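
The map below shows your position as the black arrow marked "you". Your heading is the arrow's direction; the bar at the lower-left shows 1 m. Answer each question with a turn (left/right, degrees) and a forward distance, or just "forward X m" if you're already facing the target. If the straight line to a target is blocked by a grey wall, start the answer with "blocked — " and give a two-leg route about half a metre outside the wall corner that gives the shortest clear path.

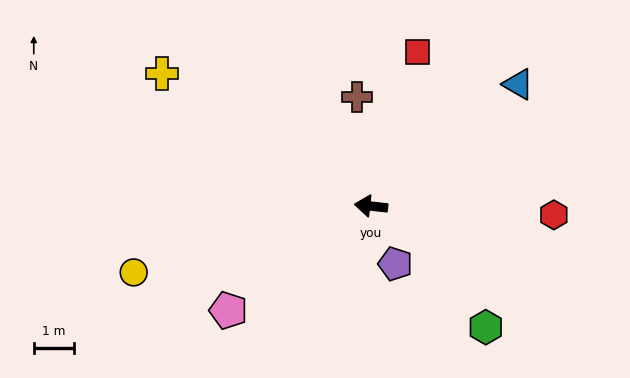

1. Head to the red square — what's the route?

turn right 101°, forward 4.0 m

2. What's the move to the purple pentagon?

turn left 119°, forward 1.6 m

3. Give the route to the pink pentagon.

turn left 42°, forward 4.4 m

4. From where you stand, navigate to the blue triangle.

turn right 134°, forward 4.8 m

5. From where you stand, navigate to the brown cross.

turn right 77°, forward 2.7 m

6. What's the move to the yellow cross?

turn right 26°, forward 6.2 m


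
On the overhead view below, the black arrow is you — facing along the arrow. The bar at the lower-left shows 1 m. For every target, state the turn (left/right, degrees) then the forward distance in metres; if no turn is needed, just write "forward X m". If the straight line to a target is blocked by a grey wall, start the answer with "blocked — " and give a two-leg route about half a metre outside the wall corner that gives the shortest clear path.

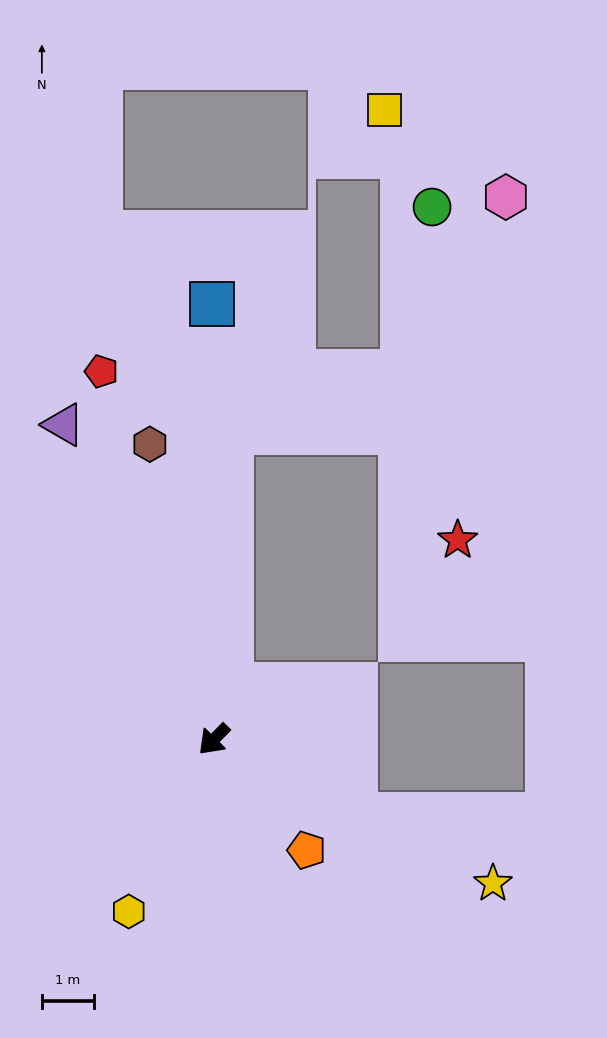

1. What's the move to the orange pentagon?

turn left 85°, forward 2.8 m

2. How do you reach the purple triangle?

turn right 110°, forward 6.6 m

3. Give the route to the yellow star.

turn left 107°, forward 6.0 m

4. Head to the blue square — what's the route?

turn right 135°, forward 8.3 m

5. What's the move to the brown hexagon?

turn right 123°, forward 5.8 m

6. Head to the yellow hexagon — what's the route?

turn left 18°, forward 3.7 m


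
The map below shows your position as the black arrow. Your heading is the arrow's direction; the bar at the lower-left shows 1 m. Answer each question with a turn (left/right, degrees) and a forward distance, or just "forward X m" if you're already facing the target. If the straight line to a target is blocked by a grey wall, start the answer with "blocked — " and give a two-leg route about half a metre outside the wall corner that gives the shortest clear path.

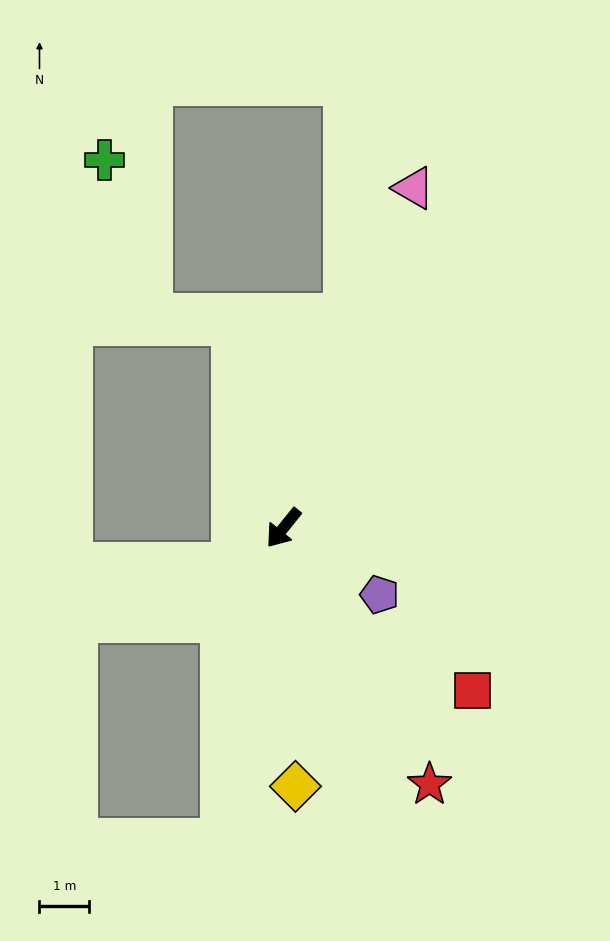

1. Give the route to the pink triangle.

turn right 162°, forward 7.3 m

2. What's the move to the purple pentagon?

turn left 94°, forward 2.4 m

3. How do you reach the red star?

turn left 69°, forward 5.9 m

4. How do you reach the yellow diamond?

turn left 42°, forward 5.2 m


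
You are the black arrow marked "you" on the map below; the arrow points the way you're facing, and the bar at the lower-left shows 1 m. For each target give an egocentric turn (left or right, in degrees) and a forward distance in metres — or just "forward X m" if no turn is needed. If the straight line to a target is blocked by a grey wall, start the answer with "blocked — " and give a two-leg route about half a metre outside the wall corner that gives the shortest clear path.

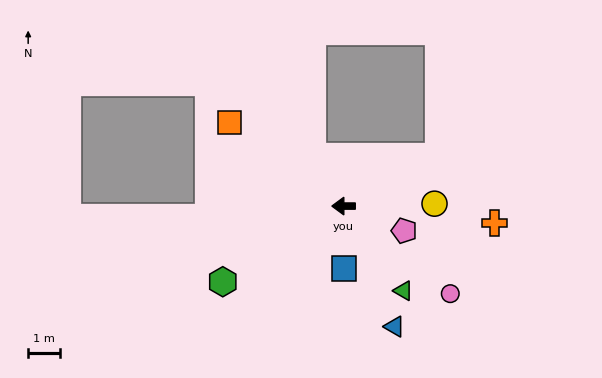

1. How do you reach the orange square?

turn right 36°, forward 4.5 m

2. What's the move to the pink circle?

turn left 141°, forward 4.3 m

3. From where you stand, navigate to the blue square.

turn left 90°, forward 2.0 m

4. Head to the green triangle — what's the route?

turn left 125°, forward 3.3 m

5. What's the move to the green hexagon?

turn left 32°, forward 4.5 m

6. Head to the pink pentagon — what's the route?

turn left 158°, forward 2.1 m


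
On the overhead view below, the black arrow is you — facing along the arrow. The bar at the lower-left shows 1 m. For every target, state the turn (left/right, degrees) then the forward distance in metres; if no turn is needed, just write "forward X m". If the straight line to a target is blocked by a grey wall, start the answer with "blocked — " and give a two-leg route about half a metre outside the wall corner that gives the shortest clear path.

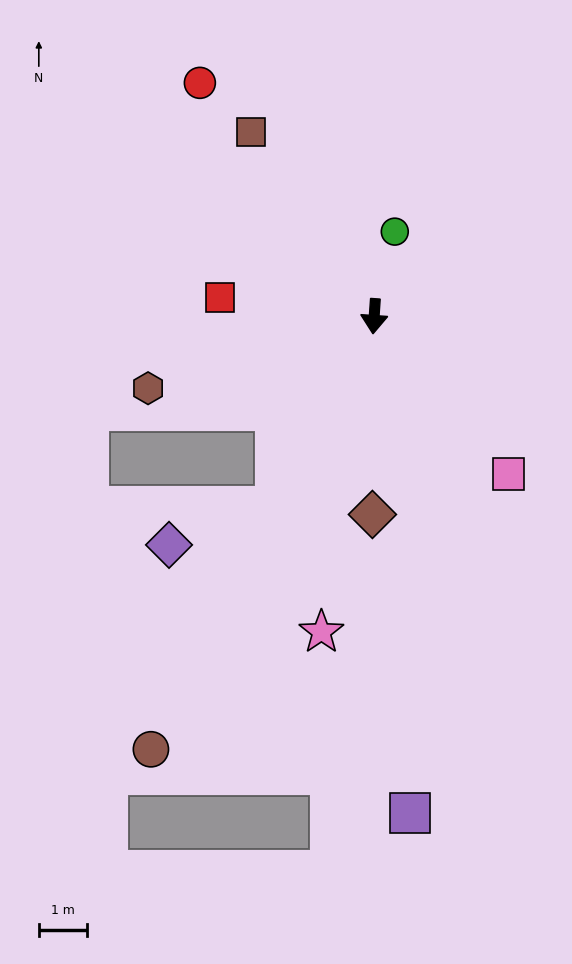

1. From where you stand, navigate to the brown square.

turn right 142°, forward 4.6 m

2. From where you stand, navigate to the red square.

turn right 93°, forward 3.2 m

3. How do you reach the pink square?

turn left 44°, forward 4.3 m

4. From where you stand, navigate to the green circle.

turn left 170°, forward 1.8 m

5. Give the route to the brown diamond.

turn left 3°, forward 4.1 m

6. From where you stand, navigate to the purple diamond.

blocked — turn right 23°, forward 4.4 m, then turn right 43°, forward 2.4 m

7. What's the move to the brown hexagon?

turn right 68°, forward 4.9 m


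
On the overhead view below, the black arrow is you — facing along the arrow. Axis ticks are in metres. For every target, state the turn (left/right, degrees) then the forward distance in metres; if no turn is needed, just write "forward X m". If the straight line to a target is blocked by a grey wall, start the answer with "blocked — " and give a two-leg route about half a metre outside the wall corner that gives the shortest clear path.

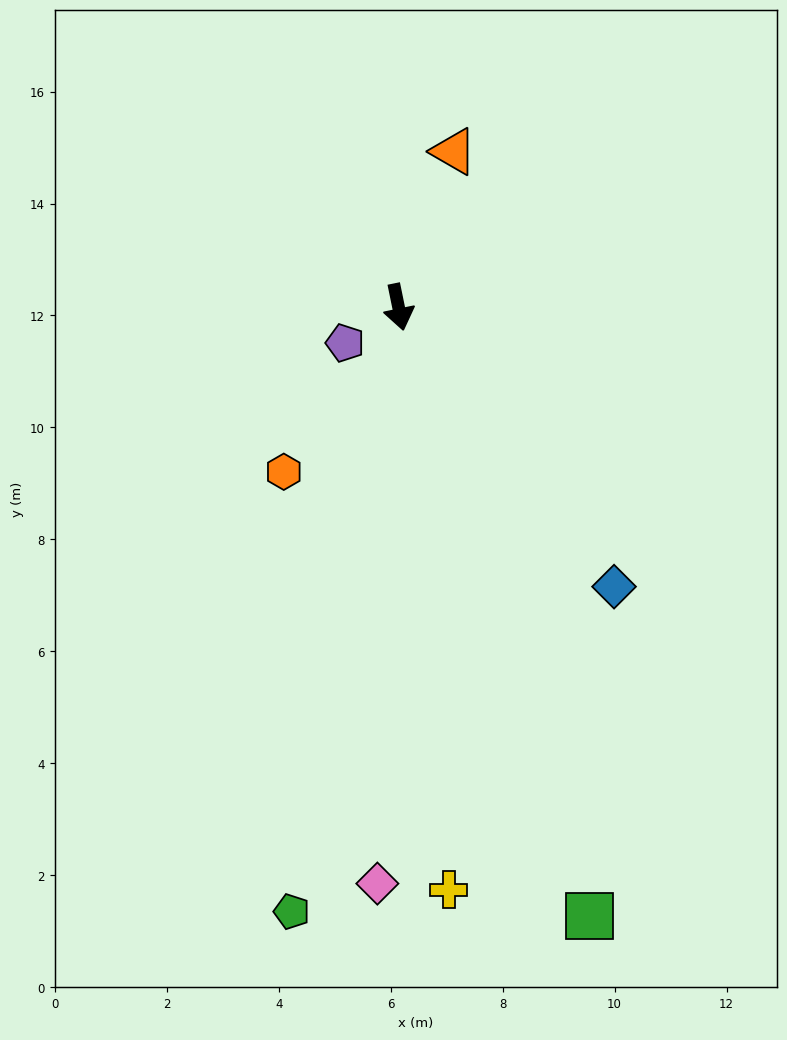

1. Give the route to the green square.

turn left 6°, forward 11.4 m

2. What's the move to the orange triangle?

turn left 149°, forward 2.9 m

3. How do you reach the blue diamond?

turn left 26°, forward 6.3 m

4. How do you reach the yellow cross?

turn right 7°, forward 10.5 m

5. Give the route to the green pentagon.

turn right 22°, forward 11.0 m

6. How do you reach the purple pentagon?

turn right 68°, forward 1.2 m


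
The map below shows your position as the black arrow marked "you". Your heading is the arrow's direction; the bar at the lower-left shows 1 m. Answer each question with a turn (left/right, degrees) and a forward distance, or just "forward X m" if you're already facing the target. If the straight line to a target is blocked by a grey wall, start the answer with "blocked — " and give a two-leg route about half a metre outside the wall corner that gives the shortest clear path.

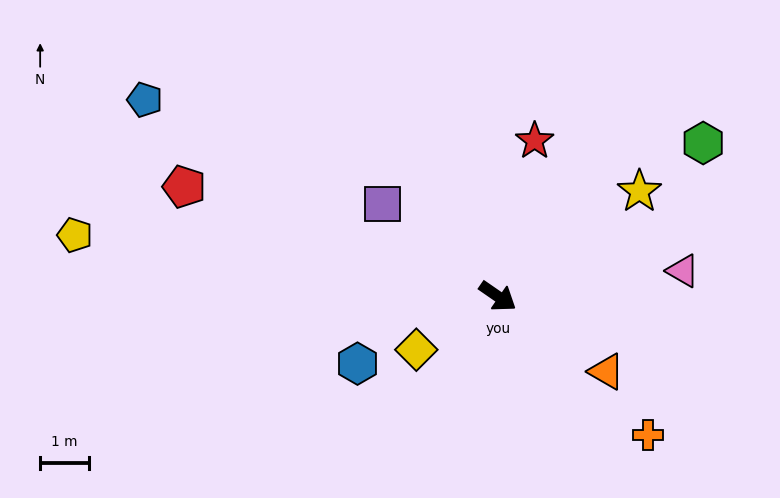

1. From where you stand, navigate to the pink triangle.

turn left 43°, forward 3.8 m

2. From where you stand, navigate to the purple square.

turn left 176°, forward 3.0 m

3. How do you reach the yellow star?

turn left 71°, forward 3.6 m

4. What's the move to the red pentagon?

turn right 165°, forward 6.8 m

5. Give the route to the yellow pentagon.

turn right 154°, forward 8.8 m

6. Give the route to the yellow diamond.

turn right 112°, forward 2.0 m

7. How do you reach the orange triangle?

forward 2.7 m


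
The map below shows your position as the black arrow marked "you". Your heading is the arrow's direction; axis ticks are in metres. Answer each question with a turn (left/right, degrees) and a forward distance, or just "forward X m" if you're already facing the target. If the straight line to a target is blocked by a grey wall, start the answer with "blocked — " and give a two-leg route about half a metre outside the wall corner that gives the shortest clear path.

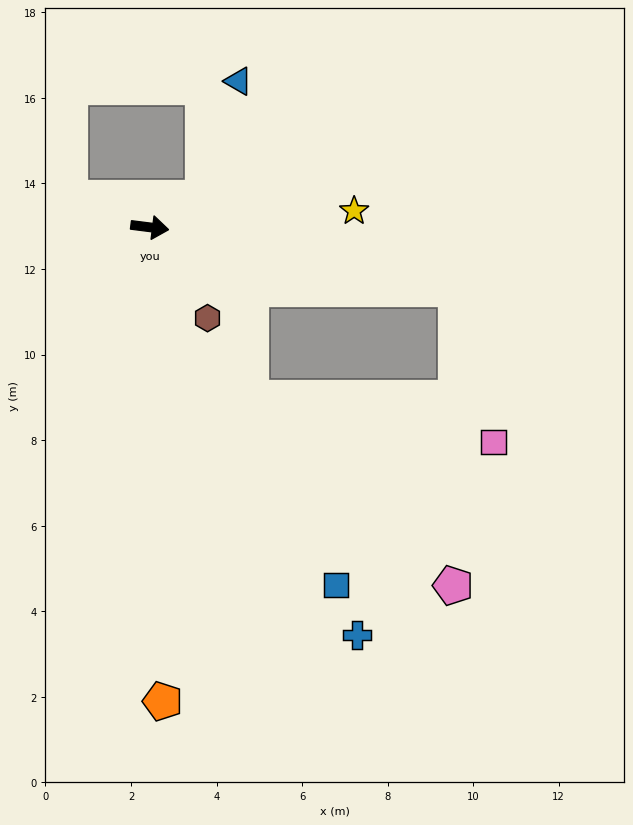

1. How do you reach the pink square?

blocked — turn right 4°, forward 7.3 m, then turn right 65°, forward 3.7 m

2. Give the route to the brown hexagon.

turn right 50°, forward 2.5 m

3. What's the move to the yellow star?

turn left 12°, forward 4.8 m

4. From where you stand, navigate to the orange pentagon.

turn right 81°, forward 11.1 m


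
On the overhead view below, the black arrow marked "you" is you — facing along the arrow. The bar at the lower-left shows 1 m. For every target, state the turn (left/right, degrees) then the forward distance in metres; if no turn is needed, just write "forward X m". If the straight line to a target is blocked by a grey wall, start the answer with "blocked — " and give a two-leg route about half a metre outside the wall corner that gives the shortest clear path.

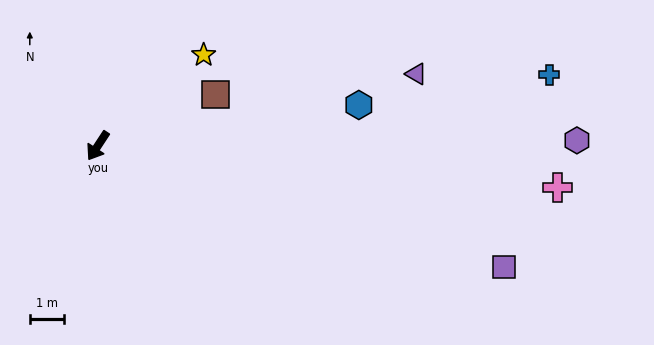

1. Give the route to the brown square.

turn left 147°, forward 3.7 m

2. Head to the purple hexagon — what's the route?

turn left 124°, forward 14.0 m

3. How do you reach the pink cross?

turn left 118°, forward 13.5 m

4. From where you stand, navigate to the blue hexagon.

turn left 132°, forward 7.7 m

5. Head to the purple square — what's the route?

turn left 107°, forward 12.4 m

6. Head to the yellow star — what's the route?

turn left 164°, forward 4.1 m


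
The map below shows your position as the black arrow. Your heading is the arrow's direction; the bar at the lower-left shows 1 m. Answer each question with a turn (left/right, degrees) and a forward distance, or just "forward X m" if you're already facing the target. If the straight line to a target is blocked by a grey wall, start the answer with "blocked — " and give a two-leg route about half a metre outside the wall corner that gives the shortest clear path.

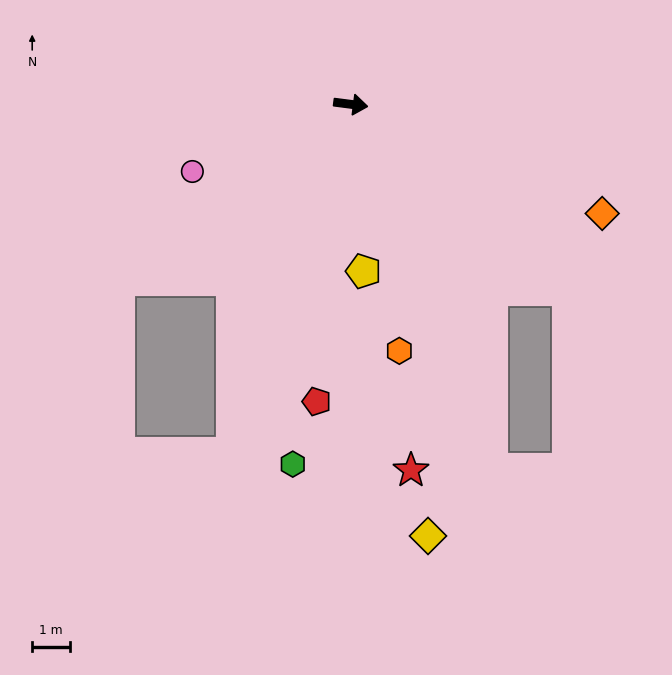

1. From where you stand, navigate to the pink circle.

turn right 150°, forward 4.6 m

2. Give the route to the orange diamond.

turn right 16°, forward 7.3 m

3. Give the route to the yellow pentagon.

turn right 78°, forward 4.5 m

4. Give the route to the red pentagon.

turn right 89°, forward 8.0 m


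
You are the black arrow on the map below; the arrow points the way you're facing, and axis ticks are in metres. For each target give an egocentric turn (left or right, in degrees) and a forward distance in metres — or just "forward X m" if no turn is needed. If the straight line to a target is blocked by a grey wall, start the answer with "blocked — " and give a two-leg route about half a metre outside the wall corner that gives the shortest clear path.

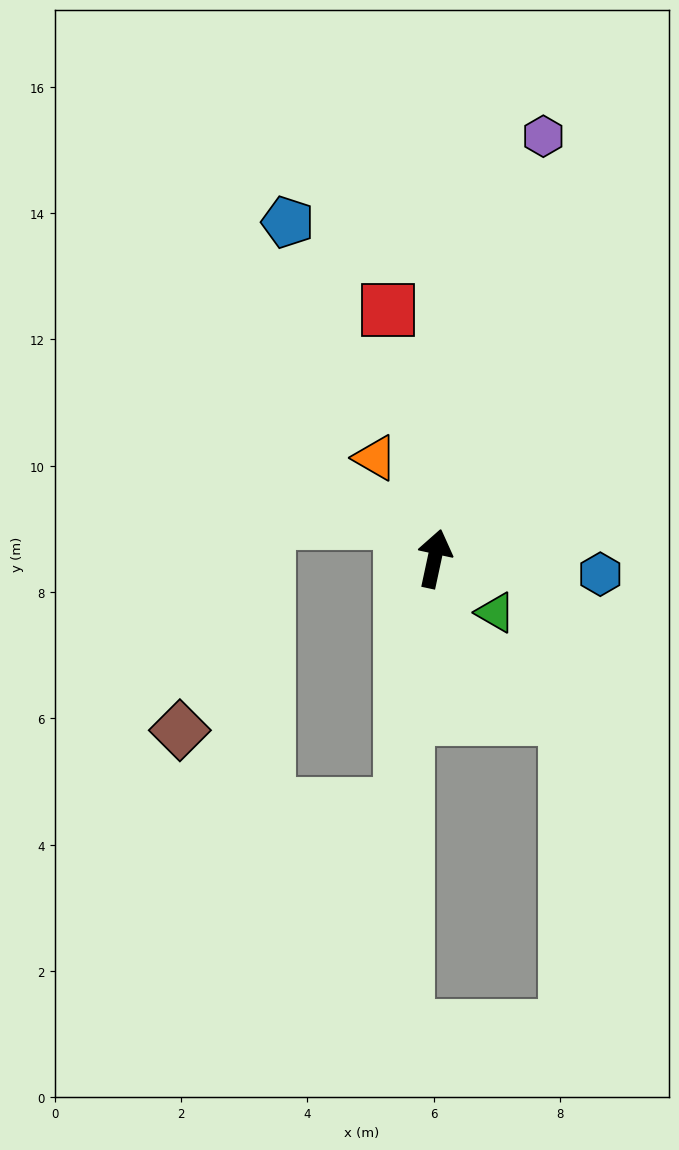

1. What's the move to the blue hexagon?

turn right 83°, forward 2.6 m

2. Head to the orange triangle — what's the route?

turn left 43°, forward 1.9 m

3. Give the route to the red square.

turn left 23°, forward 4.0 m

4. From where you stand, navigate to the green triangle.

turn right 119°, forward 1.3 m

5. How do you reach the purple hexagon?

turn right 2°, forward 6.9 m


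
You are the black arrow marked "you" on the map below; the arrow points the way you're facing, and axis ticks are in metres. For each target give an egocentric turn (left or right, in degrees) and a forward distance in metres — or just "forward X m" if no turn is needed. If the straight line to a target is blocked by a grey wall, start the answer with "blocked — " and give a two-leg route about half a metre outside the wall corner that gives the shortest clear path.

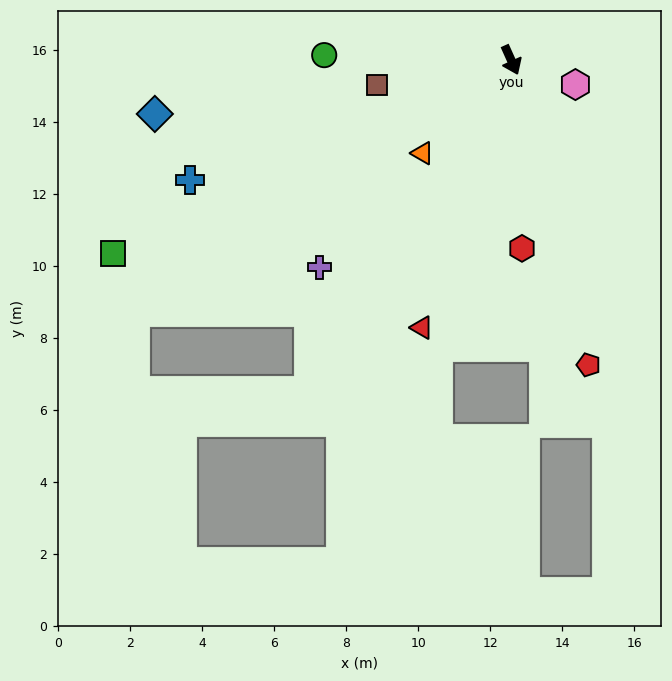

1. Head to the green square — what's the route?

turn right 88°, forward 12.3 m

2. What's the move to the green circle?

turn right 116°, forward 5.2 m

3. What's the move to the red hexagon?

turn right 21°, forward 5.2 m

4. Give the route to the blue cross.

turn right 94°, forward 9.5 m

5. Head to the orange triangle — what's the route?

turn right 68°, forward 3.6 m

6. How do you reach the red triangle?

turn right 43°, forward 7.8 m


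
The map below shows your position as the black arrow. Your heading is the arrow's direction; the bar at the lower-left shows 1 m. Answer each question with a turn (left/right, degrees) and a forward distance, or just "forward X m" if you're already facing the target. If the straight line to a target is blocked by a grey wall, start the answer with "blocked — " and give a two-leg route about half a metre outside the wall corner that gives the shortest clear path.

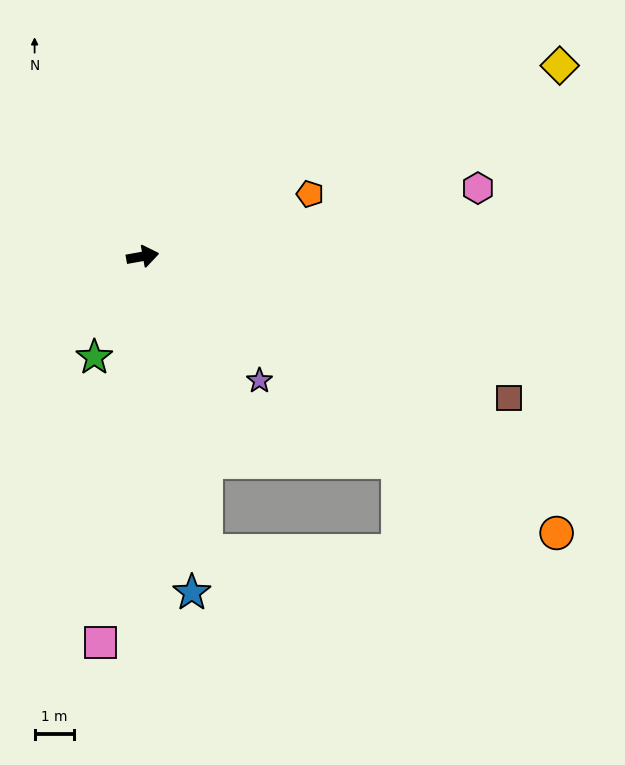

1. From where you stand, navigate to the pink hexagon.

forward 8.7 m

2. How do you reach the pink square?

turn right 106°, forward 9.8 m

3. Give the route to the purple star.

turn right 57°, forward 4.3 m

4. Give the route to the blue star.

turn right 92°, forward 8.6 m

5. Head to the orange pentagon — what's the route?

turn left 10°, forward 4.5 m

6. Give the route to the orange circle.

turn right 44°, forward 12.6 m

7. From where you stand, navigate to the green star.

turn right 126°, forward 2.8 m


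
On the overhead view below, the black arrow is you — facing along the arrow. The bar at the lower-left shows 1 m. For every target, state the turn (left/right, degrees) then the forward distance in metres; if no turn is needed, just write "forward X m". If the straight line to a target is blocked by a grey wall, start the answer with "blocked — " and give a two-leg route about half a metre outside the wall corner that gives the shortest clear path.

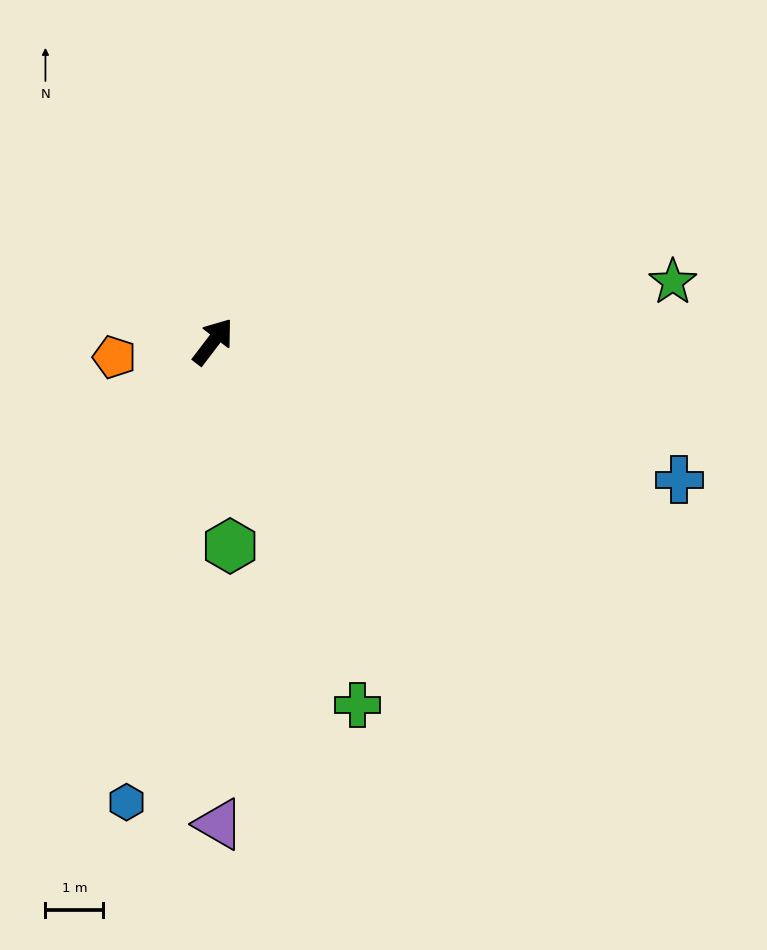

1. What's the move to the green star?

turn right 45°, forward 8.0 m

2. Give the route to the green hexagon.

turn right 138°, forward 3.5 m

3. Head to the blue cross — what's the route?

turn right 69°, forward 8.4 m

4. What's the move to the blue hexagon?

turn right 153°, forward 8.1 m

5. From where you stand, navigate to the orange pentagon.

turn left 136°, forward 1.7 m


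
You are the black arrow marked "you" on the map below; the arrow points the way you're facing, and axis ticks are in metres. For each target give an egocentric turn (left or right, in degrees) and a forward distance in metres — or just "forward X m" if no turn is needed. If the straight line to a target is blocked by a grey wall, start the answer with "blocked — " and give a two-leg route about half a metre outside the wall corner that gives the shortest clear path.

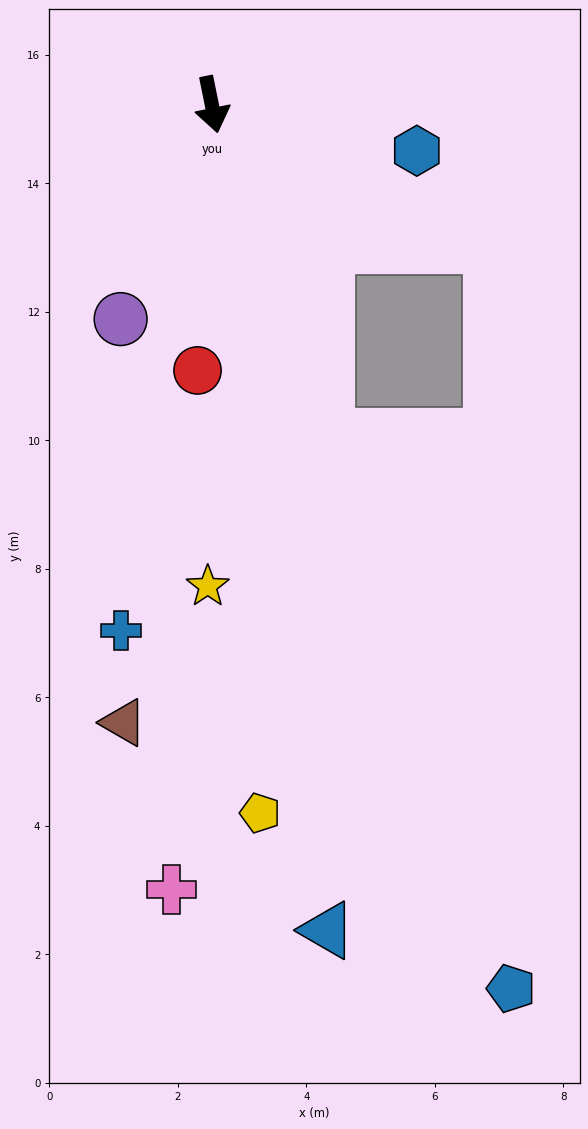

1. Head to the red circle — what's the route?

turn right 14°, forward 4.1 m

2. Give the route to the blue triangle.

turn right 3°, forward 13.0 m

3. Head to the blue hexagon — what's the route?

turn left 66°, forward 3.3 m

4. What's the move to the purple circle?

turn right 34°, forward 3.6 m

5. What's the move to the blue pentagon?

turn left 7°, forward 14.5 m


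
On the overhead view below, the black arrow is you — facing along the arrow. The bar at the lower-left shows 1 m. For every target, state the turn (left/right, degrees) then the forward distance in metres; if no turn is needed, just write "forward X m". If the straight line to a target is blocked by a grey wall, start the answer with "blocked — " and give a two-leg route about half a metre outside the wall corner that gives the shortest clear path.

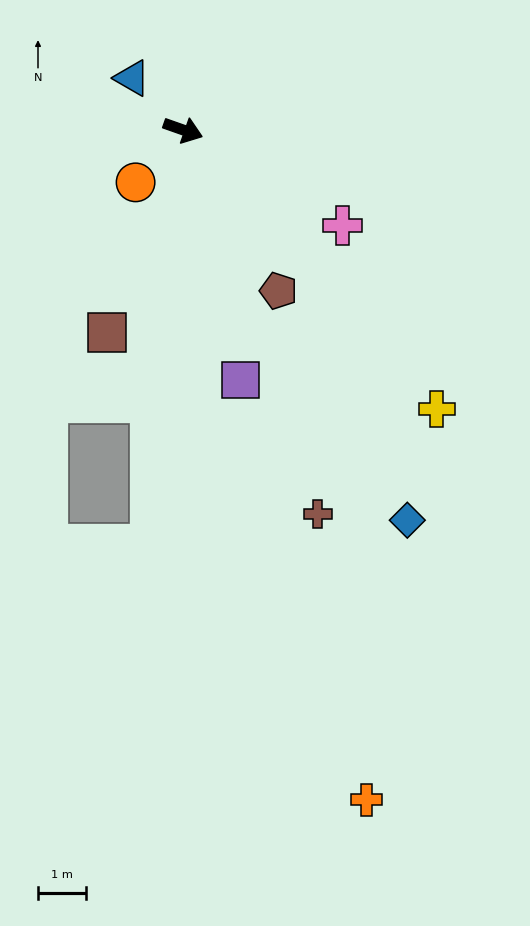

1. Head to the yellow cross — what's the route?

turn right 28°, forward 7.8 m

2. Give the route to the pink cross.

turn right 12°, forward 3.9 m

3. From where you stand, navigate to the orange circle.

turn right 113°, forward 1.5 m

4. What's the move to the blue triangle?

turn left 154°, forward 1.5 m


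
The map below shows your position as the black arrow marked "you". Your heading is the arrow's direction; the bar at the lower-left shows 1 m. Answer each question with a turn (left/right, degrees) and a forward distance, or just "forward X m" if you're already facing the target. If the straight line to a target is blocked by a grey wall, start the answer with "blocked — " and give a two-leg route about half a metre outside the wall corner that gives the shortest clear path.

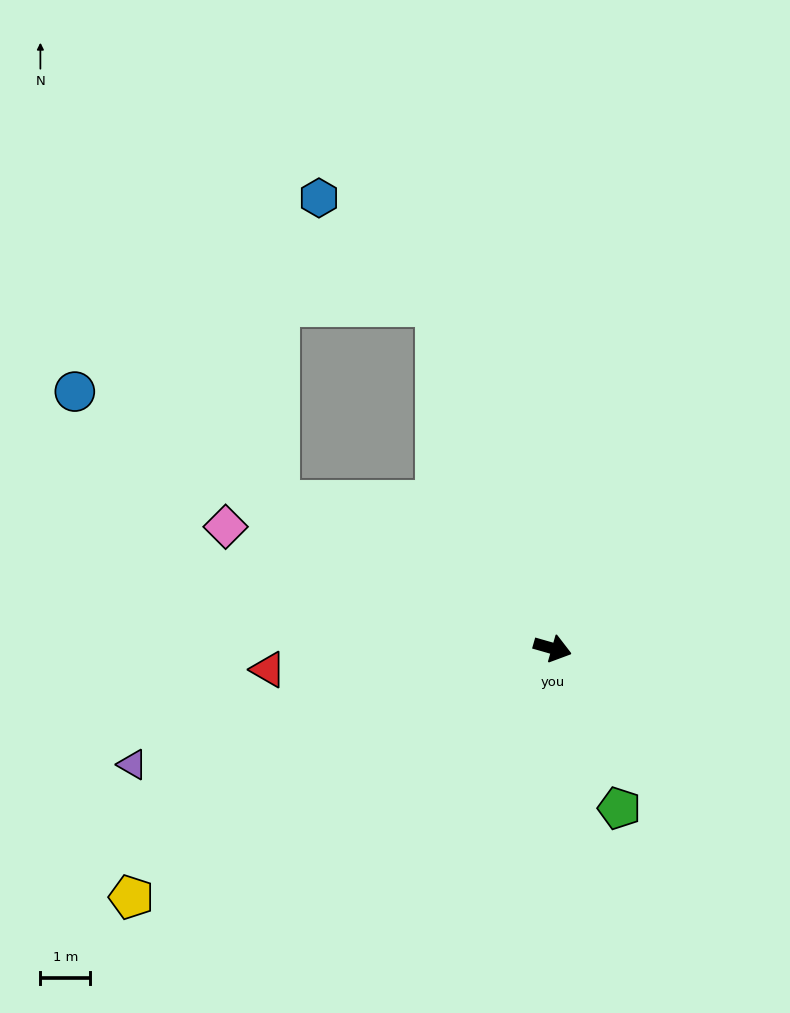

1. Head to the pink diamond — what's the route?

turn left 176°, forward 7.0 m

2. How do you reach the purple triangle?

turn right 149°, forward 8.7 m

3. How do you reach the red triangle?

turn right 160°, forward 5.7 m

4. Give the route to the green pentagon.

turn right 51°, forward 3.5 m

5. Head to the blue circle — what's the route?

turn left 168°, forward 10.9 m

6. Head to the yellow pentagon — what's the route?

turn right 133°, forward 9.8 m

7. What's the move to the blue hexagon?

blocked — turn left 125°, forward 7.3 m, then turn left 28°, forward 3.2 m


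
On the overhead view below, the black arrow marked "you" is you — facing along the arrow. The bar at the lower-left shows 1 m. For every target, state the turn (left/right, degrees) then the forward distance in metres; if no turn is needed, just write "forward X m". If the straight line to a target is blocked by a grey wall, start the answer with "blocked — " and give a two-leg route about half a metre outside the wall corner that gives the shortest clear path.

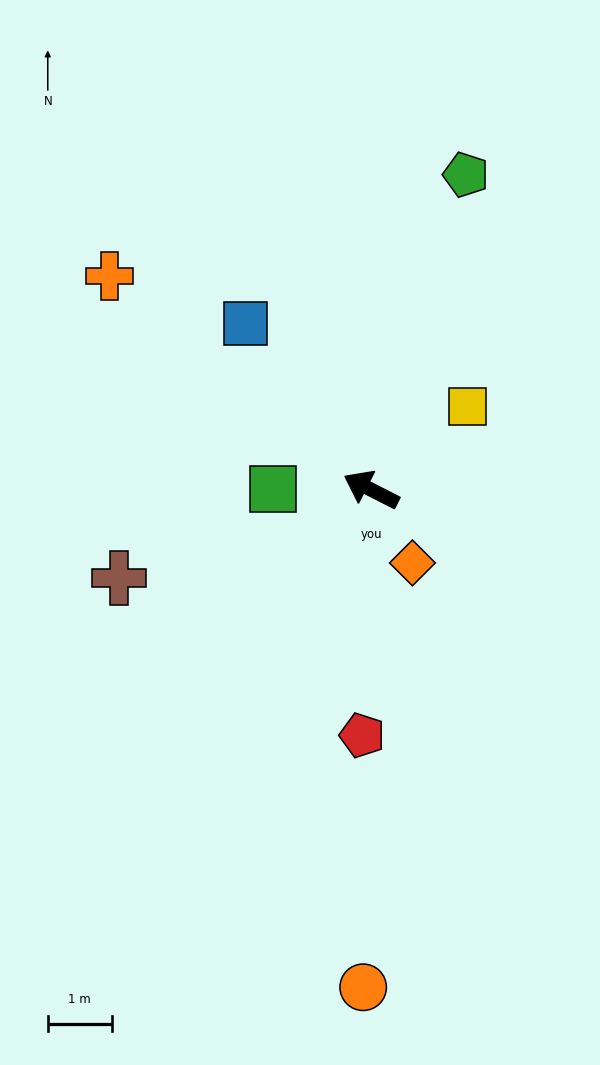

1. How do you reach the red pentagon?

turn left 115°, forward 3.8 m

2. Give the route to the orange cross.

turn right 12°, forward 5.3 m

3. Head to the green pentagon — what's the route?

turn right 80°, forward 5.1 m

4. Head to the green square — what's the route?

turn left 26°, forward 1.5 m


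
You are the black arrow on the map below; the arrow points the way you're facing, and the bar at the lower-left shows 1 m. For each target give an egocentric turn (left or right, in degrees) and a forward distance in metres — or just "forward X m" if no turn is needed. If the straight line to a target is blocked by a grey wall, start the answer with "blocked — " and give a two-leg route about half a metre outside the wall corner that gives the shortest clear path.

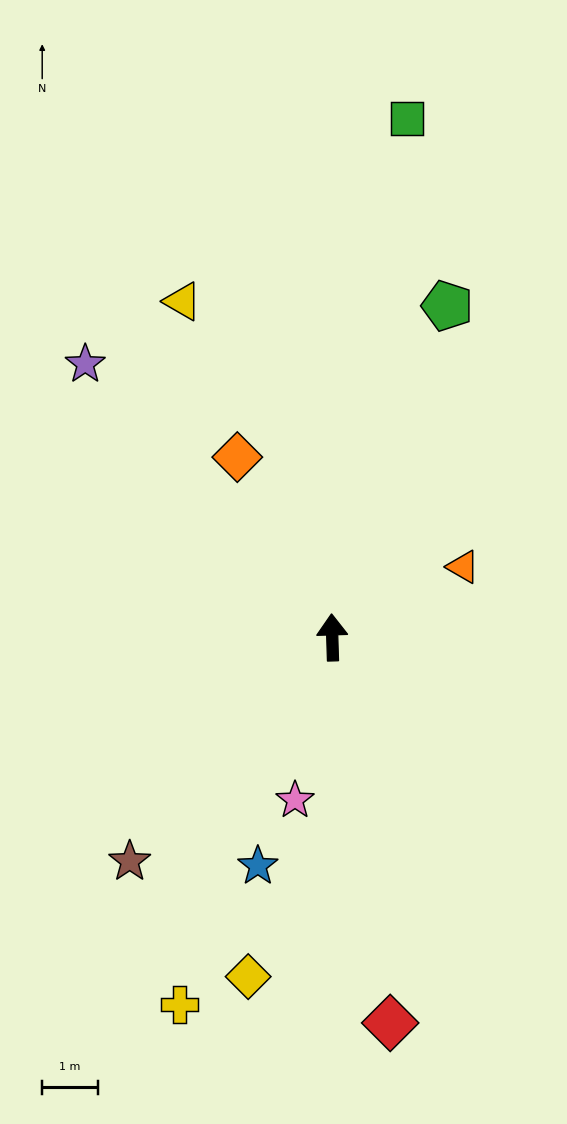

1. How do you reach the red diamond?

turn right 173°, forward 7.0 m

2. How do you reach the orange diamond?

turn left 26°, forward 3.7 m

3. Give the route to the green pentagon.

turn right 21°, forward 6.3 m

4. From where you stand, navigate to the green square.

turn right 10°, forward 9.4 m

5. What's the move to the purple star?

turn left 40°, forward 6.6 m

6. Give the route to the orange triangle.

turn right 63°, forward 2.7 m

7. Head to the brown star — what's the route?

turn left 136°, forward 5.4 m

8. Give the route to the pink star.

turn left 165°, forward 3.0 m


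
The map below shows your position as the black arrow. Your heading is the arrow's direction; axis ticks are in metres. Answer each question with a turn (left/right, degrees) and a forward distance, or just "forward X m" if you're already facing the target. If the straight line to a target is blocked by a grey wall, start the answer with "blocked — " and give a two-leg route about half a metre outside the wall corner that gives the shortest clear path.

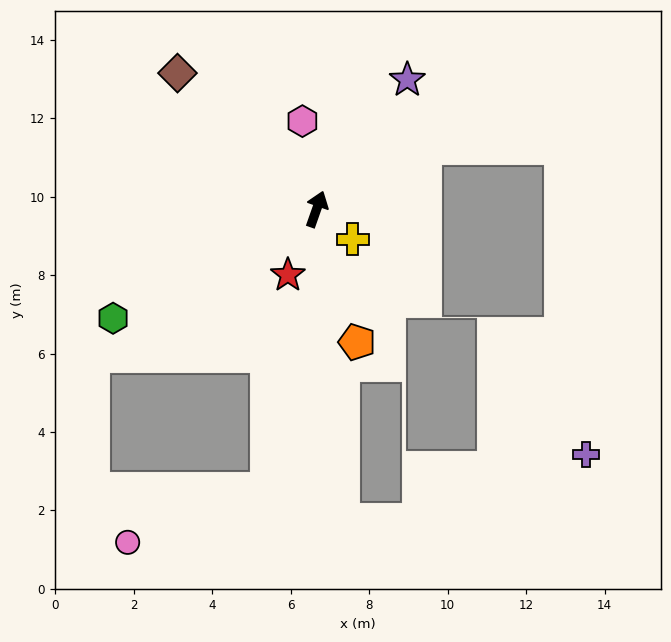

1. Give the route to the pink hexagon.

turn left 29°, forward 2.3 m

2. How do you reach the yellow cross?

turn right 111°, forward 1.2 m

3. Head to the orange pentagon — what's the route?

turn right 144°, forward 3.5 m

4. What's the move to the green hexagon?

turn left 138°, forward 5.9 m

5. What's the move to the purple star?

turn right 16°, forward 4.0 m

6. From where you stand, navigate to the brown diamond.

turn left 65°, forward 5.0 m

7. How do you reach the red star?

turn left 176°, forward 1.8 m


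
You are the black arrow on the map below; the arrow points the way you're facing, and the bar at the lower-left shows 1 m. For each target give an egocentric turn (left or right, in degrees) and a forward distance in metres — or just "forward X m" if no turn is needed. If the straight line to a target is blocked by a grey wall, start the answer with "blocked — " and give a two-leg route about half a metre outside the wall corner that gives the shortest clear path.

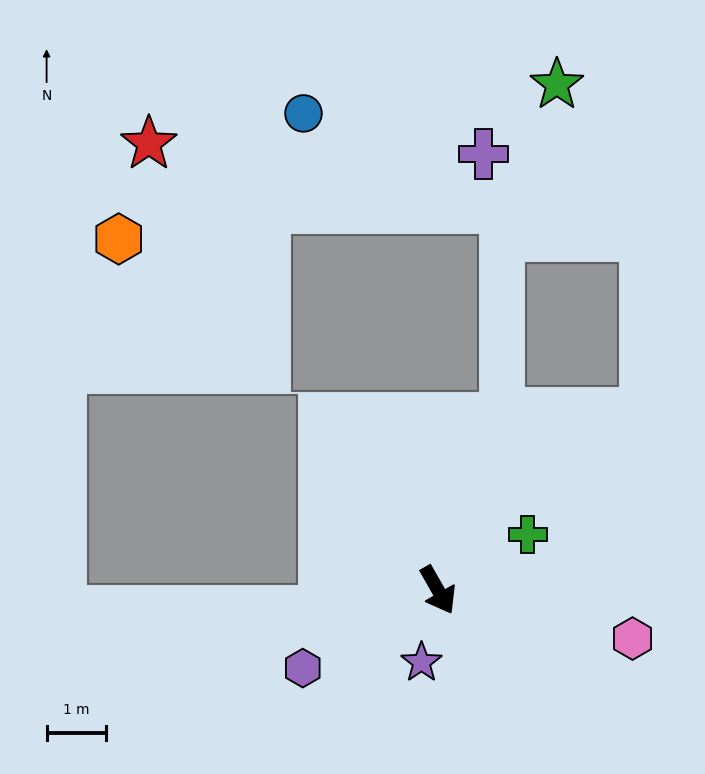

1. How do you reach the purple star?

turn right 43°, forward 1.2 m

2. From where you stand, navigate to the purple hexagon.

turn right 90°, forward 2.6 m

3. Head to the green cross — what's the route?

turn left 92°, forward 1.8 m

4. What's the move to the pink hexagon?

turn left 46°, forward 3.4 m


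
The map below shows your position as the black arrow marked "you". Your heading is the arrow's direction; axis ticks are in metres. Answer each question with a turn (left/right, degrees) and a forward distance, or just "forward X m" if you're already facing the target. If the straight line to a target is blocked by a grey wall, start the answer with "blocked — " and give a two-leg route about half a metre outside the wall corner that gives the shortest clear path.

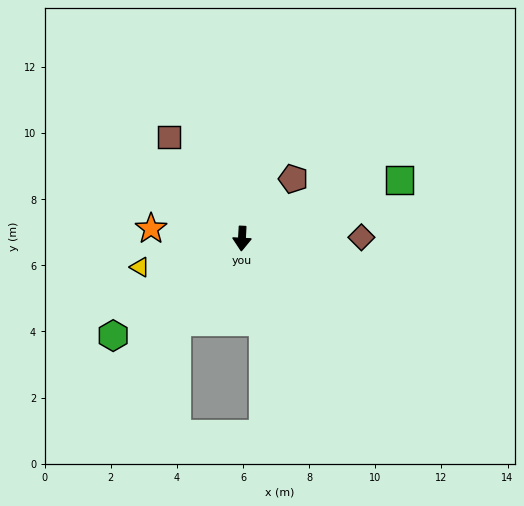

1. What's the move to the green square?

turn left 113°, forward 5.1 m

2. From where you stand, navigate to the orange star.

turn right 93°, forward 2.8 m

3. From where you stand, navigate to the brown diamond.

turn left 94°, forward 3.6 m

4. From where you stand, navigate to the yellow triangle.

turn right 71°, forward 3.2 m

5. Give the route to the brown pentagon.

turn left 142°, forward 2.4 m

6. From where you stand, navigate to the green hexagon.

turn right 50°, forward 4.9 m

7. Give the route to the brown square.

turn right 141°, forward 3.8 m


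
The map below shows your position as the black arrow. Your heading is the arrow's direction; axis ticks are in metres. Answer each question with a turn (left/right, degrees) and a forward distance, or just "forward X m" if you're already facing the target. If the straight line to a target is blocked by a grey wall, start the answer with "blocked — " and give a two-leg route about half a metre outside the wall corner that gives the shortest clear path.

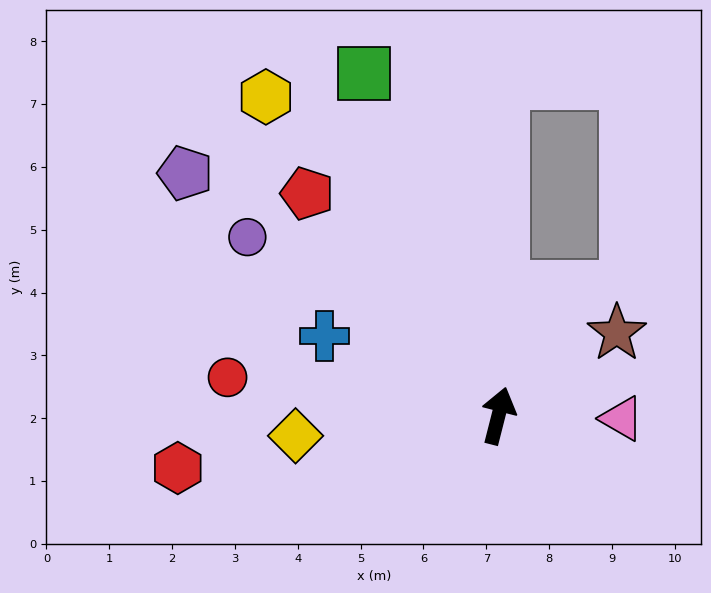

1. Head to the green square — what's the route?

turn left 36°, forward 5.9 m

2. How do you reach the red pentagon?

turn left 55°, forward 4.7 m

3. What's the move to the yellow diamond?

turn left 110°, forward 3.2 m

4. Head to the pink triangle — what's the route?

turn right 77°, forward 2.0 m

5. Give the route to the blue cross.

turn left 80°, forward 3.0 m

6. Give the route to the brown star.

turn right 41°, forward 2.3 m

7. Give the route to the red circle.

turn left 96°, forward 4.4 m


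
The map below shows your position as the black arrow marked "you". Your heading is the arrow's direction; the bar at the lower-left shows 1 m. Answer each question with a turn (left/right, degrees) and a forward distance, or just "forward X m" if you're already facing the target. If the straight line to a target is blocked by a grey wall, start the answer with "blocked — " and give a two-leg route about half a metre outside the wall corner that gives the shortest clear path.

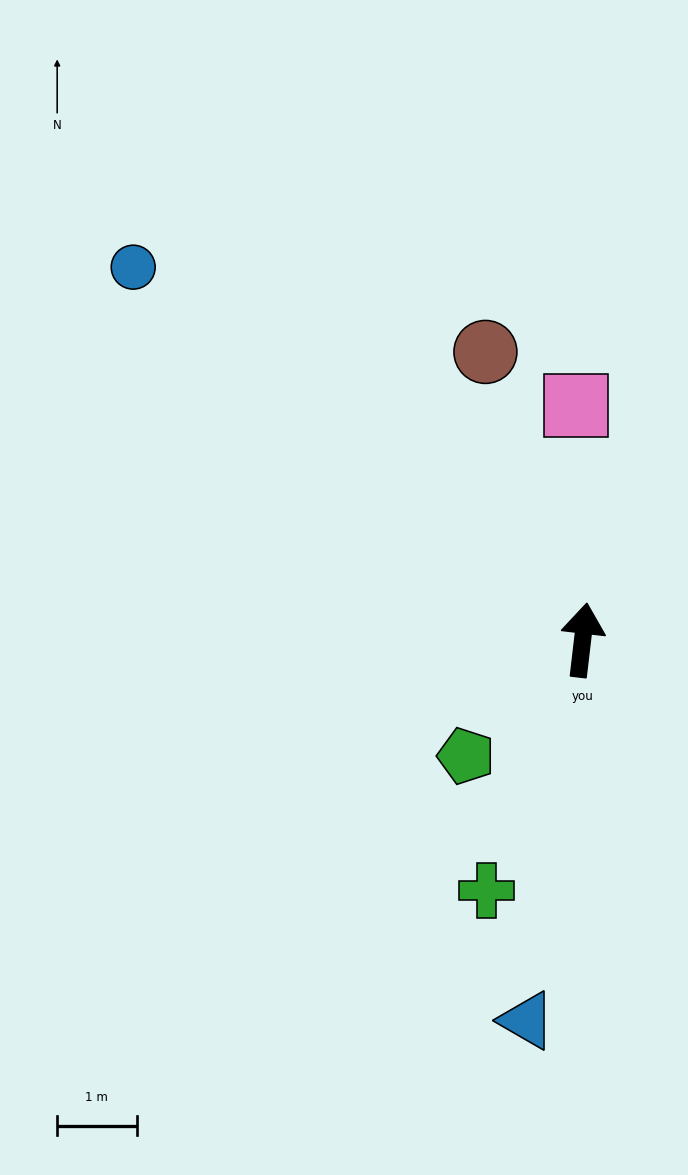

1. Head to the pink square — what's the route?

turn left 8°, forward 3.0 m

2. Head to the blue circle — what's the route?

turn left 57°, forward 7.4 m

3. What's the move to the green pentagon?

turn left 142°, forward 2.1 m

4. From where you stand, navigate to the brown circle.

turn left 25°, forward 3.8 m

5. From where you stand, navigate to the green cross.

turn left 166°, forward 3.4 m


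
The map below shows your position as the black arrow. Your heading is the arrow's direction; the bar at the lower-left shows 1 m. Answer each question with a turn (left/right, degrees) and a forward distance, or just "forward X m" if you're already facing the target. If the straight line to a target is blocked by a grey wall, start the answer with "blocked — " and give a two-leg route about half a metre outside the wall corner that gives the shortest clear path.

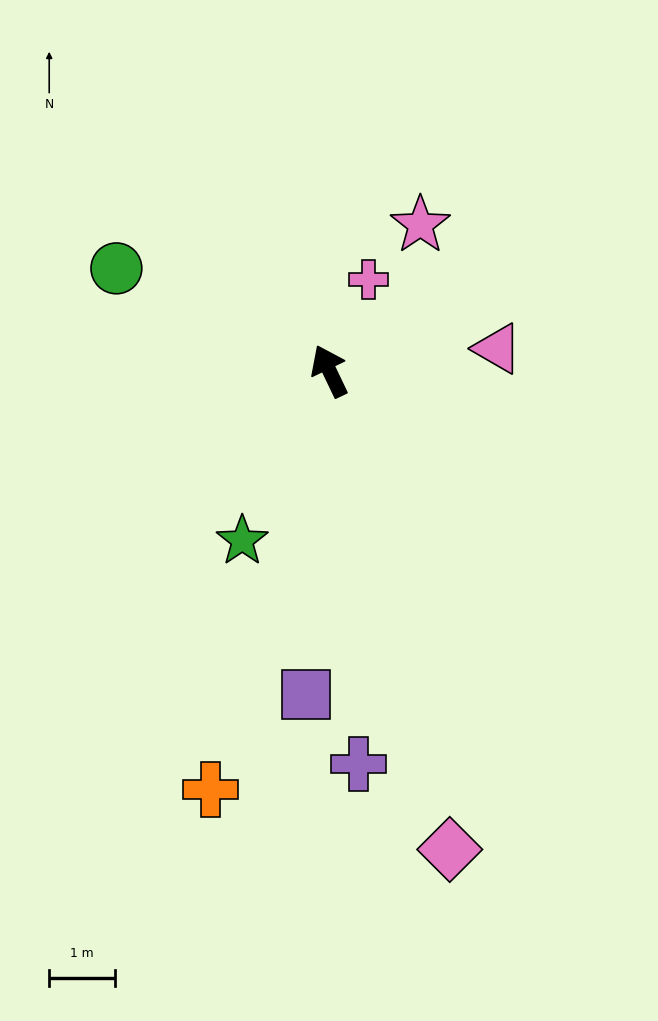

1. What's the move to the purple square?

turn left 150°, forward 4.9 m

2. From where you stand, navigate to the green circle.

turn left 39°, forward 3.6 m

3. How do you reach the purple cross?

turn left 159°, forward 6.0 m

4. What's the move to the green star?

turn left 127°, forward 2.9 m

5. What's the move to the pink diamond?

turn left 169°, forward 7.5 m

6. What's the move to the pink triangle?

turn right 108°, forward 2.6 m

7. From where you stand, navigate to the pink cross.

turn right 49°, forward 1.5 m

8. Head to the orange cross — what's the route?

turn left 139°, forward 6.6 m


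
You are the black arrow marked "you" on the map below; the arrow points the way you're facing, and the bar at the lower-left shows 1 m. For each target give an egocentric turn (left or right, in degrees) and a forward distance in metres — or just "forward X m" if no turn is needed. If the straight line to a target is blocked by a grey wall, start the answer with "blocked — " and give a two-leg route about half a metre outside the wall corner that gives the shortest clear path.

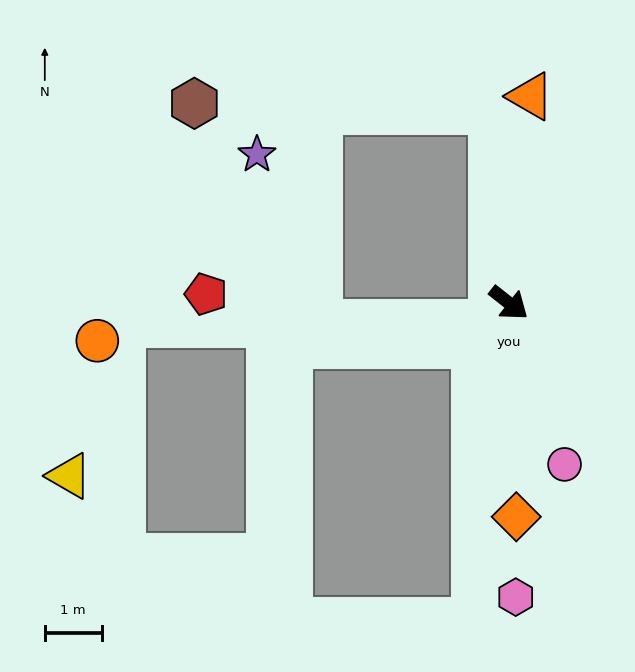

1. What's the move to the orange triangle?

turn left 122°, forward 3.6 m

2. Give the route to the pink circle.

turn right 33°, forward 3.0 m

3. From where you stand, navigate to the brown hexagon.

blocked — turn left 133°, forward 3.4 m, then turn left 84°, forward 5.2 m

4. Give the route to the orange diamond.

turn right 50°, forward 3.8 m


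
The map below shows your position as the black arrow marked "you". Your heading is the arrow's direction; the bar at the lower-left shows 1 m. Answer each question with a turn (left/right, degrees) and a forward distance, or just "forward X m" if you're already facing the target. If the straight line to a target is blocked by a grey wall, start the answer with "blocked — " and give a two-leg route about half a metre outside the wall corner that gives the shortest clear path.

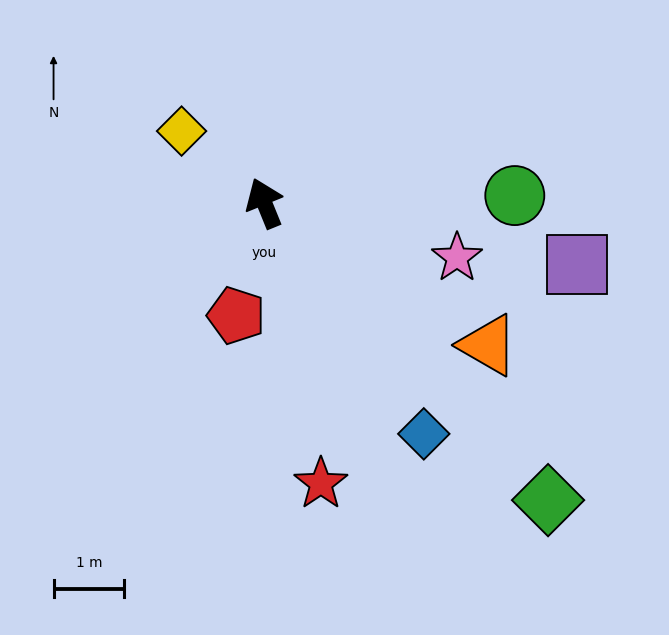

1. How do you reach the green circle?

turn right 110°, forward 3.5 m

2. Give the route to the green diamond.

turn right 158°, forward 5.8 m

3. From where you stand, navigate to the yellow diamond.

turn left 27°, forward 1.5 m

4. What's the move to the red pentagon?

turn left 144°, forward 1.6 m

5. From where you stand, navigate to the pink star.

turn right 128°, forward 2.8 m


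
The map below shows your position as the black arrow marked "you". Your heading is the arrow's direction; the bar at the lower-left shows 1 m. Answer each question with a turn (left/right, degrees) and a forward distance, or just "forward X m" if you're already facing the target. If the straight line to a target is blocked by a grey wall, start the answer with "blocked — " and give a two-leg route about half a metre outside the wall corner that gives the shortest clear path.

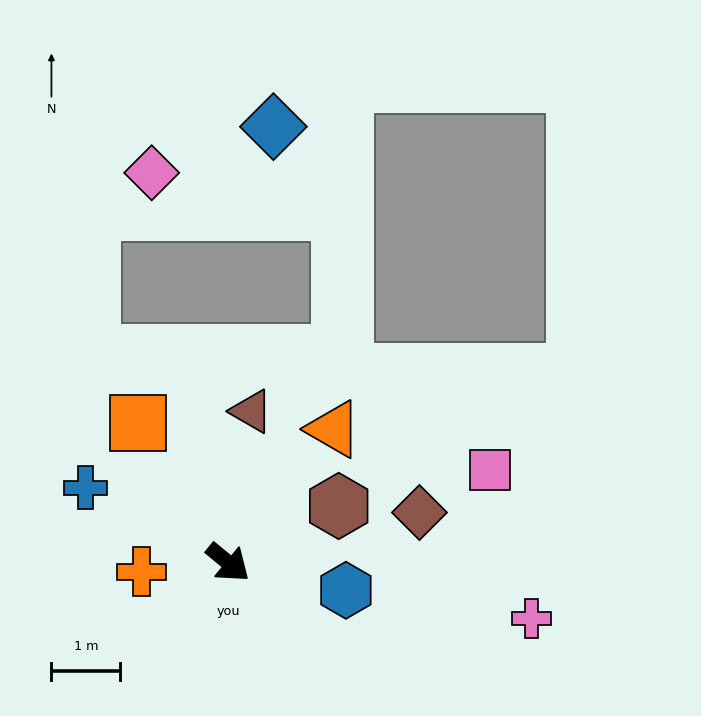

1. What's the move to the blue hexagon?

turn left 26°, forward 1.8 m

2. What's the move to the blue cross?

turn right 168°, forward 2.3 m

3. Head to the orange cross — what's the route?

turn right 134°, forward 1.3 m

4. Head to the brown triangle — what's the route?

turn left 121°, forward 2.2 m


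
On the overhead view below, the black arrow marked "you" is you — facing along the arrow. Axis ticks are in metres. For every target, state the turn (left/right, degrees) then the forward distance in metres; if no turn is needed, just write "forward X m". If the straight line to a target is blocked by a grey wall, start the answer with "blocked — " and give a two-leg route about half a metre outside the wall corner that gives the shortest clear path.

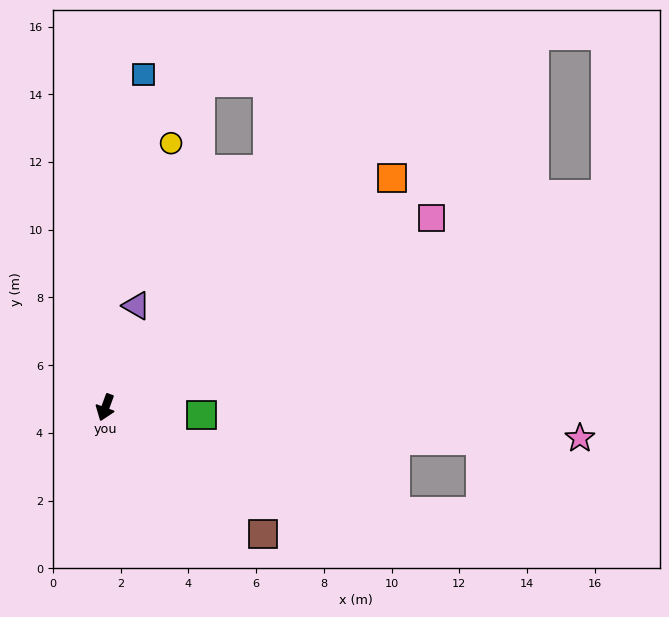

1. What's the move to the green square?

turn left 106°, forward 2.8 m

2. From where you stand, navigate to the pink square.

turn left 140°, forward 11.1 m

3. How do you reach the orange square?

turn left 149°, forward 10.8 m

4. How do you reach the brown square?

turn left 71°, forward 6.0 m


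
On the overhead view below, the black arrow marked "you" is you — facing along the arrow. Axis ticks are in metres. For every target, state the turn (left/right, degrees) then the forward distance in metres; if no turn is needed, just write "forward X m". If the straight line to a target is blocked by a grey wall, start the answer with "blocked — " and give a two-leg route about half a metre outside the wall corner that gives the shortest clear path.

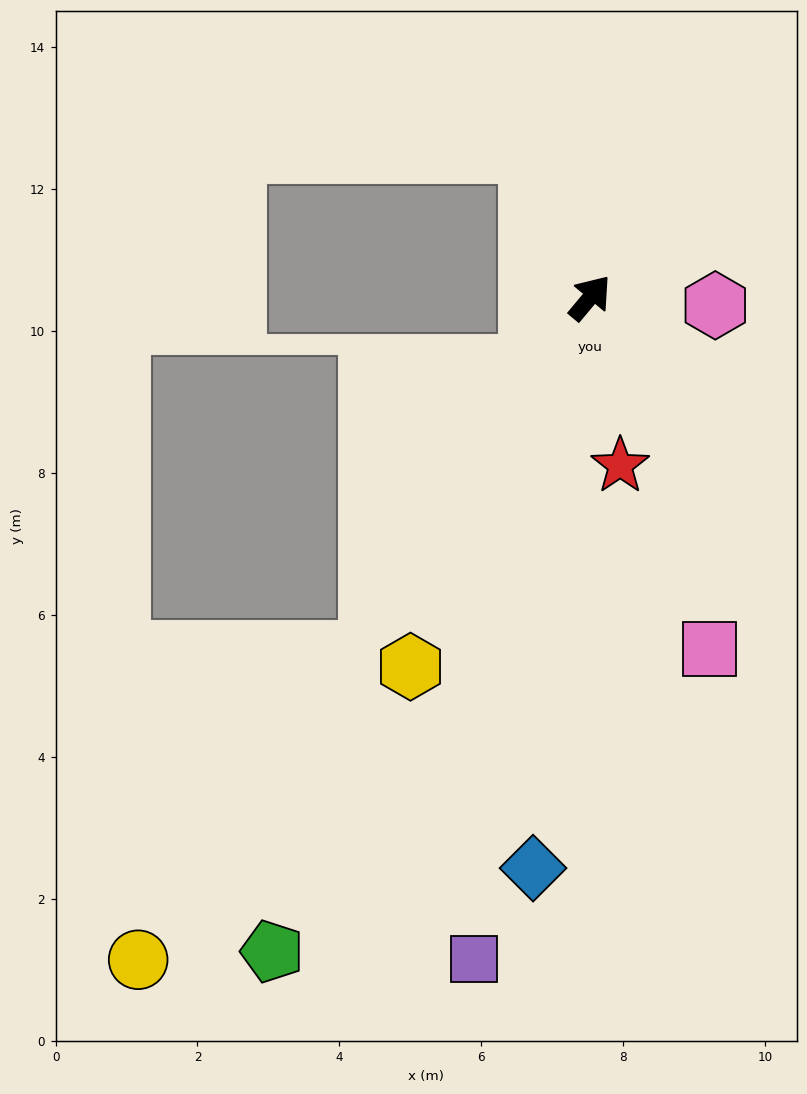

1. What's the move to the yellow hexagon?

turn right 166°, forward 5.8 m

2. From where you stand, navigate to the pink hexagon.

turn right 54°, forward 1.8 m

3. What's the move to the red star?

turn right 130°, forward 2.4 m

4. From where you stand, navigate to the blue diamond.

turn right 146°, forward 8.1 m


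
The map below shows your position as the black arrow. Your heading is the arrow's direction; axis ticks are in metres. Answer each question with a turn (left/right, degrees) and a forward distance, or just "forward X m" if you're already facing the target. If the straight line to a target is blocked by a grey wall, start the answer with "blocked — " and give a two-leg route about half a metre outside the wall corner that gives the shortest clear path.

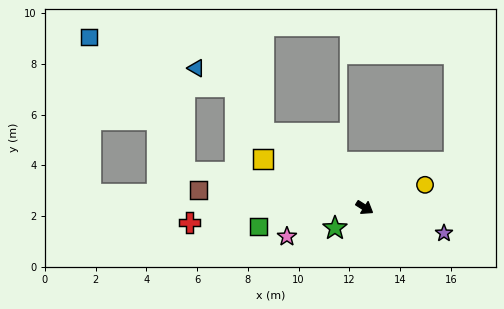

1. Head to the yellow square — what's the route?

turn right 173°, forward 4.5 m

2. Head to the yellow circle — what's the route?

turn left 53°, forward 2.5 m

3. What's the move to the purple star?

turn left 14°, forward 3.3 m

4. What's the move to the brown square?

turn right 154°, forward 6.6 m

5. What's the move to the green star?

turn right 113°, forward 1.4 m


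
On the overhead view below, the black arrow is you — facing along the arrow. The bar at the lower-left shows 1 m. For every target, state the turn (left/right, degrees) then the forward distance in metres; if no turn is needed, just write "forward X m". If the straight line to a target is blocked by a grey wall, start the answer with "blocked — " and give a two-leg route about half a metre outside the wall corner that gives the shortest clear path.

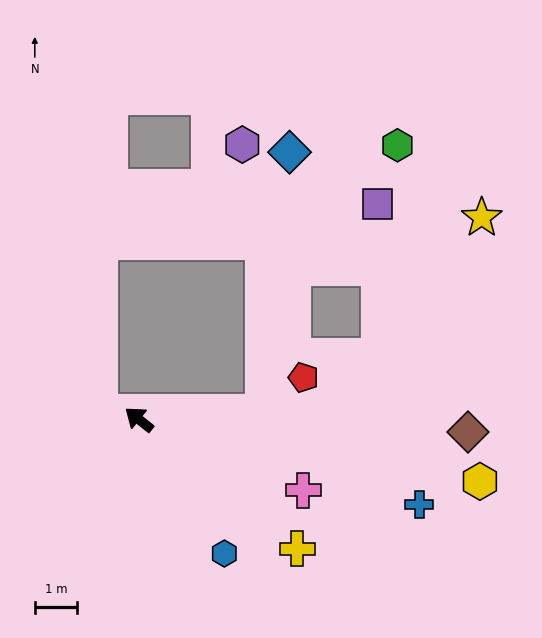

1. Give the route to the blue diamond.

blocked — turn right 138°, forward 2.9 m, then turn left 81°, forward 6.2 m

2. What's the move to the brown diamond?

turn right 143°, forward 7.8 m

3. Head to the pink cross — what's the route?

turn right 164°, forward 4.2 m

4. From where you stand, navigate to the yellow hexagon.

turn right 151°, forward 8.2 m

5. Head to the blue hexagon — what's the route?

turn left 161°, forward 3.7 m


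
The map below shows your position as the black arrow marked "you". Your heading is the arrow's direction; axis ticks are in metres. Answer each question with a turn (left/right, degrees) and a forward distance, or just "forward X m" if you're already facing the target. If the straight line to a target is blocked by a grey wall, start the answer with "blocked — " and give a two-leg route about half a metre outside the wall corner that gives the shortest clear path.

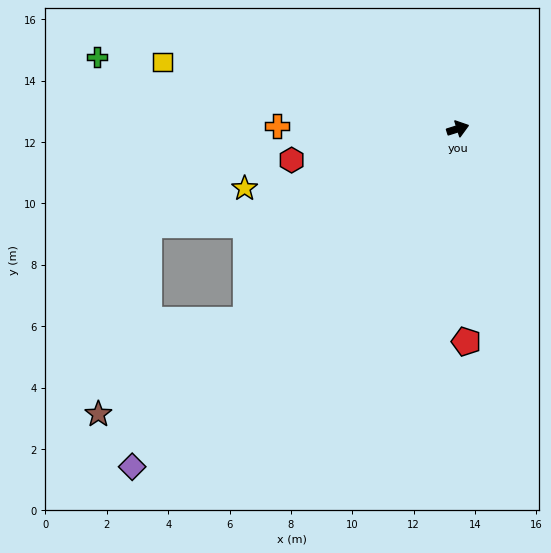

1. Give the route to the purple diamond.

turn right 151°, forward 15.3 m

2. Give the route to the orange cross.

turn left 162°, forward 5.9 m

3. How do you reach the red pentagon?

turn right 105°, forward 6.9 m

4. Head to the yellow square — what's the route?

turn left 150°, forward 9.9 m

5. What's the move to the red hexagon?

turn left 173°, forward 5.5 m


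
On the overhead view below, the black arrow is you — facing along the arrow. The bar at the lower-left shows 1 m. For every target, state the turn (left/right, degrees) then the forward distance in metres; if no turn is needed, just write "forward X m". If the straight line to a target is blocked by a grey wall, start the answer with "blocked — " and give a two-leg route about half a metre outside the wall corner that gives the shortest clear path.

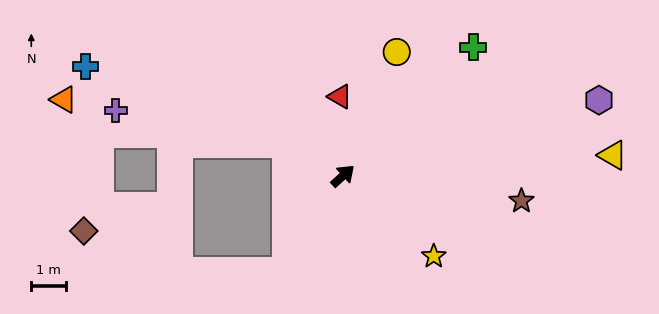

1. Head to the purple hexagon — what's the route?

turn right 26°, forward 7.6 m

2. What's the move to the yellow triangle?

turn right 38°, forward 7.7 m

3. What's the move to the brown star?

turn right 50°, forward 5.1 m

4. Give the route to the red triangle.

turn left 50°, forward 2.3 m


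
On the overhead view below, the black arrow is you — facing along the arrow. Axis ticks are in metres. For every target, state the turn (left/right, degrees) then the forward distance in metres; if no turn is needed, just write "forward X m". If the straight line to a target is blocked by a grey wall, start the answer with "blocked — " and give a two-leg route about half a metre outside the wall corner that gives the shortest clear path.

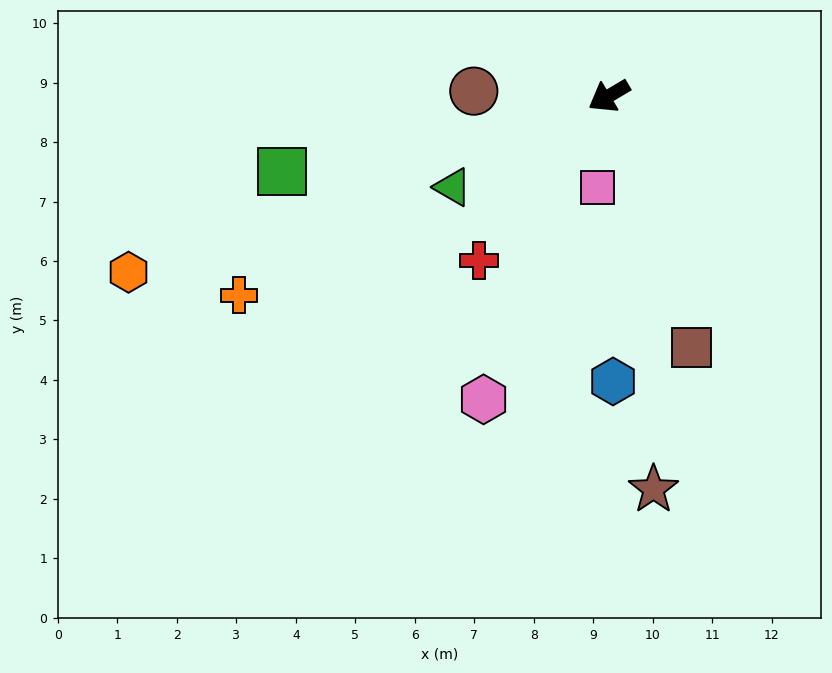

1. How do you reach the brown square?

turn left 77°, forward 4.4 m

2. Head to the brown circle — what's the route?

turn right 33°, forward 2.3 m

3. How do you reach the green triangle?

forward 3.0 m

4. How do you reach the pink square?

turn left 52°, forward 1.5 m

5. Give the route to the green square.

turn right 18°, forward 5.6 m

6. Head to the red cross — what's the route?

turn left 21°, forward 3.5 m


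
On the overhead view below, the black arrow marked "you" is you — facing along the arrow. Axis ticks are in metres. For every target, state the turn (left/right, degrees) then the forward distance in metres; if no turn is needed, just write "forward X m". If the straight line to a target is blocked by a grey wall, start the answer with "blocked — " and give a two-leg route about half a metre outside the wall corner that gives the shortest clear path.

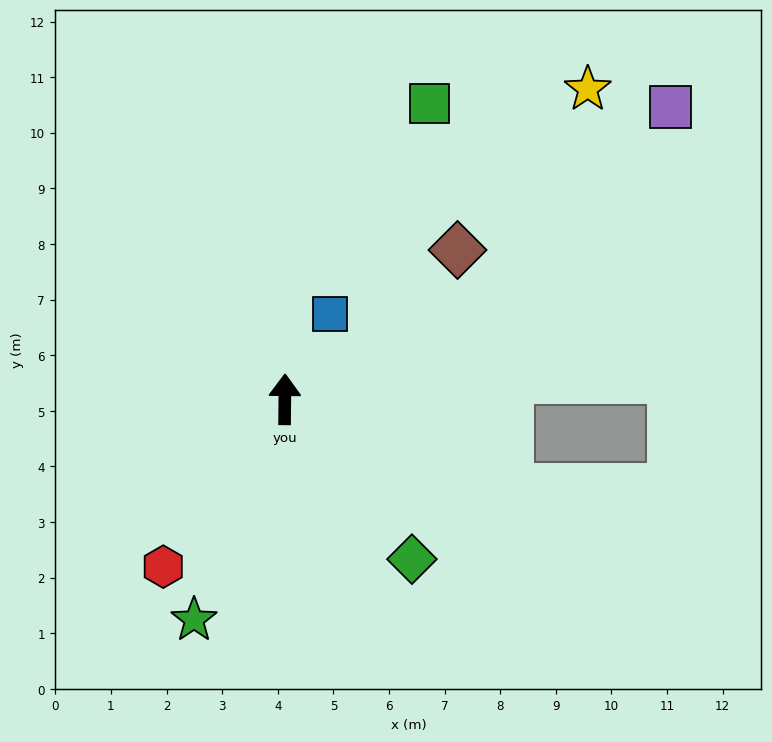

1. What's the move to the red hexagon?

turn left 145°, forward 3.7 m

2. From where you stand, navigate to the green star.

turn left 158°, forward 4.3 m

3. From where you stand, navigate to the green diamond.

turn right 141°, forward 3.7 m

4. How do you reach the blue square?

turn right 27°, forward 1.7 m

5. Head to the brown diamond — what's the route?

turn right 49°, forward 4.1 m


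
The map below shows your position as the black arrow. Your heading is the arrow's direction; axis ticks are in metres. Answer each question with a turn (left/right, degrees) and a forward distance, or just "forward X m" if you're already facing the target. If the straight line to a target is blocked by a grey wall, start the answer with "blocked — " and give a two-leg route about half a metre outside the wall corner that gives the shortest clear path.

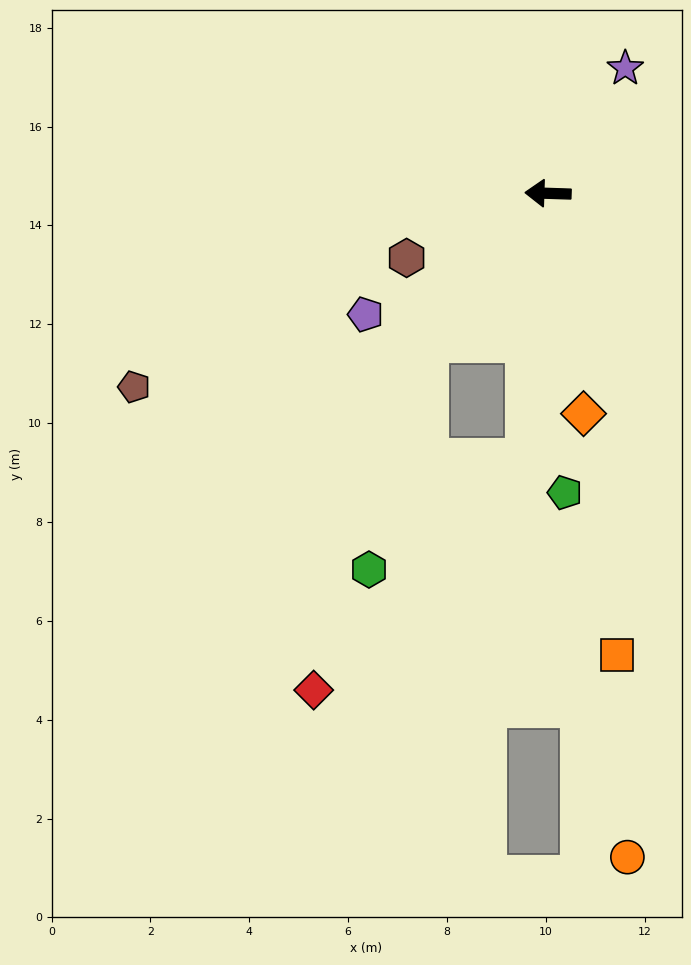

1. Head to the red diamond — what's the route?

blocked — turn left 87°, forward 5.4 m, then turn right 38°, forward 6.4 m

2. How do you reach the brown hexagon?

turn left 26°, forward 3.1 m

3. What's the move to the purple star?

turn right 120°, forward 3.0 m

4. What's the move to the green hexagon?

blocked — turn left 53°, forward 3.9 m, then turn left 24°, forward 4.8 m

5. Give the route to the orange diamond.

turn left 101°, forward 4.5 m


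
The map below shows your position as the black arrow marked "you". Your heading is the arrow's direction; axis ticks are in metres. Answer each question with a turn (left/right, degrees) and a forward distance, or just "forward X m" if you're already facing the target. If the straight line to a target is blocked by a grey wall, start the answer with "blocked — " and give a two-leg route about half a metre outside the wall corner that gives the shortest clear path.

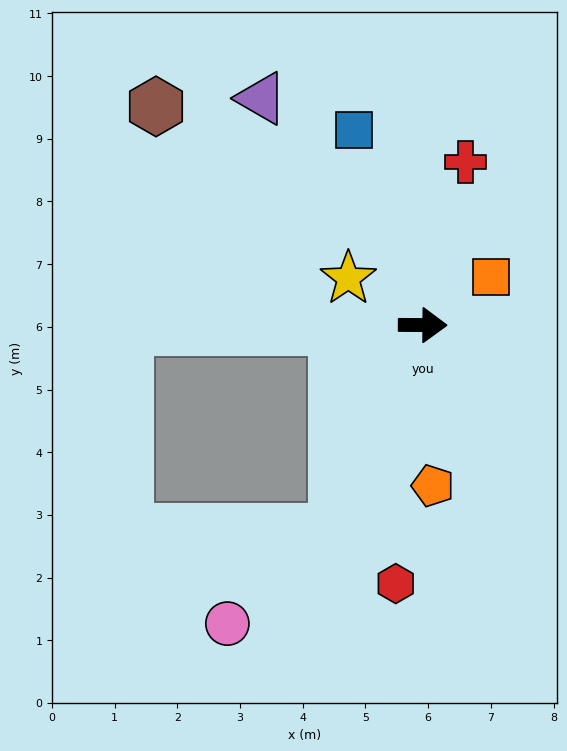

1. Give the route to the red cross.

turn left 76°, forward 2.7 m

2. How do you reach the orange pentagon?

turn right 86°, forward 2.6 m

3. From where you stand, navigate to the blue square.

turn left 110°, forward 3.3 m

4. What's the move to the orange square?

turn left 36°, forward 1.3 m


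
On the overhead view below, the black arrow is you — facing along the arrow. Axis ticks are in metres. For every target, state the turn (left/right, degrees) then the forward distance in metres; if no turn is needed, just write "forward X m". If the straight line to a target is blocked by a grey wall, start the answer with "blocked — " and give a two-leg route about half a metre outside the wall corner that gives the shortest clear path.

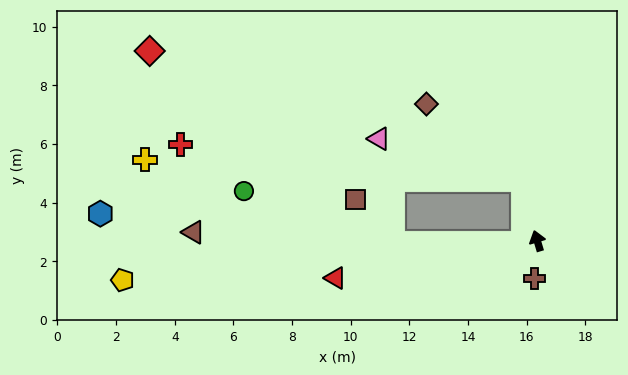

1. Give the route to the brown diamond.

blocked — turn right 3°, forward 2.1 m, then turn left 38°, forward 4.2 m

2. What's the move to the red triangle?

turn left 84°, forward 7.0 m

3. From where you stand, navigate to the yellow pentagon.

turn left 79°, forward 14.2 m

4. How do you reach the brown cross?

turn left 159°, forward 1.3 m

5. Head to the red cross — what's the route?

blocked — turn right 3°, forward 2.1 m, then turn left 70°, forward 11.7 m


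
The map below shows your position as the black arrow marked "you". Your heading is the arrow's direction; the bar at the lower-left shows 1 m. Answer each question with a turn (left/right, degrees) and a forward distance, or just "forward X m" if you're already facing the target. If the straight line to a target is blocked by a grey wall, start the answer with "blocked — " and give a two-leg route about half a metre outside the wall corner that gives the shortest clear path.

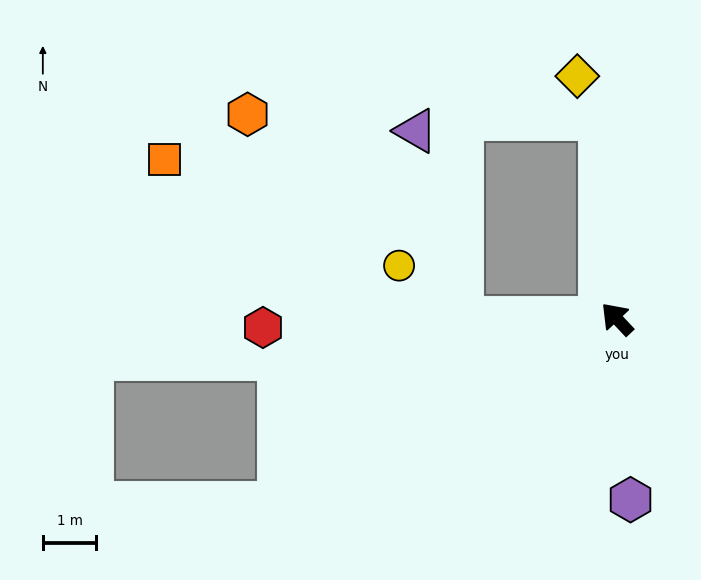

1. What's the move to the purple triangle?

blocked — turn left 47°, forward 2.9 m, then turn right 77°, forward 3.6 m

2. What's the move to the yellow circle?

blocked — turn left 47°, forward 2.9 m, then turn right 41°, forward 1.5 m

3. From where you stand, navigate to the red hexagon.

turn left 48°, forward 6.6 m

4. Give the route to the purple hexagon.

turn left 141°, forward 3.4 m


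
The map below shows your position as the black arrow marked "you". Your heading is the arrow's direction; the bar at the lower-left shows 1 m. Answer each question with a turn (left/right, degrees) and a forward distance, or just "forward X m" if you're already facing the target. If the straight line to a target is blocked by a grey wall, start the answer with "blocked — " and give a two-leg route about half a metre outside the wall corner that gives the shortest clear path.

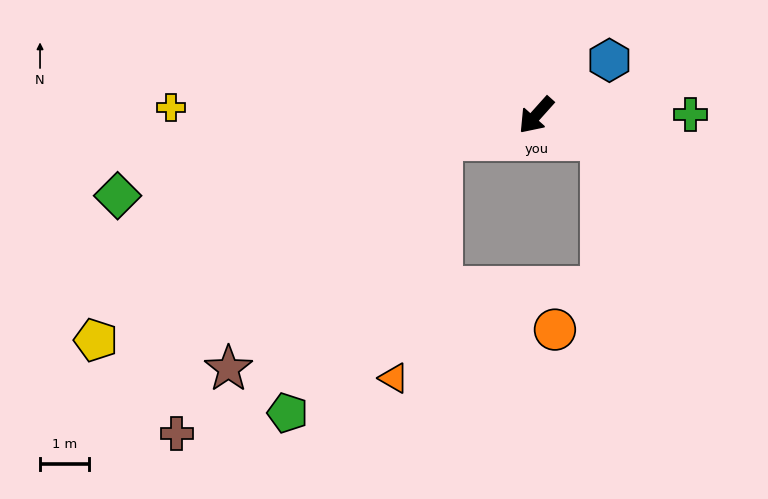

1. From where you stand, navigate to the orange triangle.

blocked — turn right 34°, forward 2.0 m, then turn left 64°, forward 4.9 m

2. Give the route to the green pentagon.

blocked — turn right 34°, forward 2.0 m, then turn left 46°, forward 6.4 m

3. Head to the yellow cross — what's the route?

turn right 49°, forward 7.4 m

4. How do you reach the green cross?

turn left 132°, forward 3.1 m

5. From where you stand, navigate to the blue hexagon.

turn left 169°, forward 1.9 m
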